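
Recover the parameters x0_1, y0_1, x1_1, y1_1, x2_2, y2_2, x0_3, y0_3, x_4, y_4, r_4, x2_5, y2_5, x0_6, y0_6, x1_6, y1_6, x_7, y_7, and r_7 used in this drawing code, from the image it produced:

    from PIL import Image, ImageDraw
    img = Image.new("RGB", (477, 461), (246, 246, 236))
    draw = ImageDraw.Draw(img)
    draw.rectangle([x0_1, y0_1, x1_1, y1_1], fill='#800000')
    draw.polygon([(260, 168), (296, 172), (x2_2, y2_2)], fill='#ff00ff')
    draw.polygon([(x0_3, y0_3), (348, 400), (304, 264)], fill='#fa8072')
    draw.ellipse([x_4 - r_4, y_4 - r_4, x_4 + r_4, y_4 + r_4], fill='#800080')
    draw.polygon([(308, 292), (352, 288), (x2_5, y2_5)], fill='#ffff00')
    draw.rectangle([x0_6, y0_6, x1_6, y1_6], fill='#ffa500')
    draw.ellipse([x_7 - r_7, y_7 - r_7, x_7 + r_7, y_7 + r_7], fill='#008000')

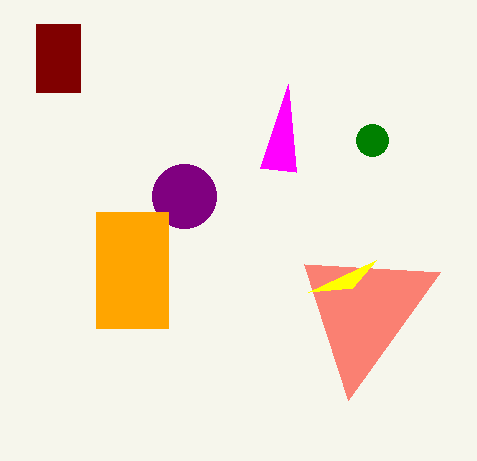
x0_1 = 36, y0_1 = 24, x1_1 = 80, y1_1 = 92, x2_2 = 288, y2_2 = 84, x0_3 = 440, y0_3 = 272, x_4 = 184, y_4 = 196, r_4 = 32, x2_5 = 376, y2_5 = 260, x0_6 = 96, y0_6 = 212, x1_6 = 168, y1_6 = 328, x_7 = 372, y_7 = 140, r_7 = 16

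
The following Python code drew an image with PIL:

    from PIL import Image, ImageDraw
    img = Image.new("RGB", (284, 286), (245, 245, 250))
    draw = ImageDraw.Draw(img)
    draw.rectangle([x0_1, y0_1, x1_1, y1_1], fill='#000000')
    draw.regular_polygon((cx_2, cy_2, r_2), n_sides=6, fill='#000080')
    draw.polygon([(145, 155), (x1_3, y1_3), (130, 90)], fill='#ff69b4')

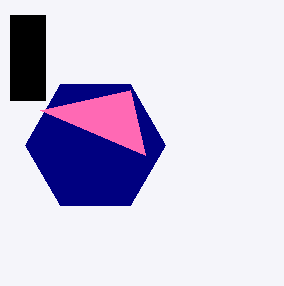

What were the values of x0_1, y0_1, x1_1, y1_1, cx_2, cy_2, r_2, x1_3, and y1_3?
x0_1 = 10, y0_1 = 15, x1_1 = 45, y1_1 = 100, cx_2 = 95, cy_2 = 145, r_2 = 70, x1_3 = 40, y1_3 = 110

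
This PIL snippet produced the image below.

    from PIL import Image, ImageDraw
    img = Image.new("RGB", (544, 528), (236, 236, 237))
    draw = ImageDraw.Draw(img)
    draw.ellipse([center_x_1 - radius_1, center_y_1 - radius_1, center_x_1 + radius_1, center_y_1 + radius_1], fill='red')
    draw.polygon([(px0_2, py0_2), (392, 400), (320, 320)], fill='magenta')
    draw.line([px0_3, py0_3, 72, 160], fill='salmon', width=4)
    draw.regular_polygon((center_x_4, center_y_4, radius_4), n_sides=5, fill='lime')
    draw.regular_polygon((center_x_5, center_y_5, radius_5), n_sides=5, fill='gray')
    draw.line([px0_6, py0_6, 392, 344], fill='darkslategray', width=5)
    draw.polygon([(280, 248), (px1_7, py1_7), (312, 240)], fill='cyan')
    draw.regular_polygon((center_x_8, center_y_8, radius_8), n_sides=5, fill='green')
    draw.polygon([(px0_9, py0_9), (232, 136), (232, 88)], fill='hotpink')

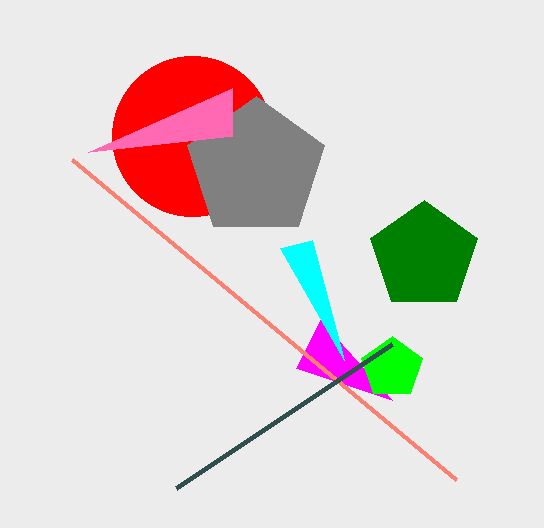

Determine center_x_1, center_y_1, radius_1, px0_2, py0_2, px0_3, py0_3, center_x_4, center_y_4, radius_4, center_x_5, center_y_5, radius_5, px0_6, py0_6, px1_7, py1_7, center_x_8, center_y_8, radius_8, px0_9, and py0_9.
center_x_1 = 192, center_y_1 = 136, radius_1 = 80, px0_2 = 296, py0_2 = 368, px0_3 = 456, py0_3 = 480, center_x_4 = 392, center_y_4 = 368, radius_4 = 32, center_x_5 = 256, center_y_5 = 168, radius_5 = 72, px0_6 = 176, py0_6 = 488, px1_7 = 344, py1_7 = 360, center_x_8 = 424, center_y_8 = 256, radius_8 = 56, px0_9 = 88, py0_9 = 152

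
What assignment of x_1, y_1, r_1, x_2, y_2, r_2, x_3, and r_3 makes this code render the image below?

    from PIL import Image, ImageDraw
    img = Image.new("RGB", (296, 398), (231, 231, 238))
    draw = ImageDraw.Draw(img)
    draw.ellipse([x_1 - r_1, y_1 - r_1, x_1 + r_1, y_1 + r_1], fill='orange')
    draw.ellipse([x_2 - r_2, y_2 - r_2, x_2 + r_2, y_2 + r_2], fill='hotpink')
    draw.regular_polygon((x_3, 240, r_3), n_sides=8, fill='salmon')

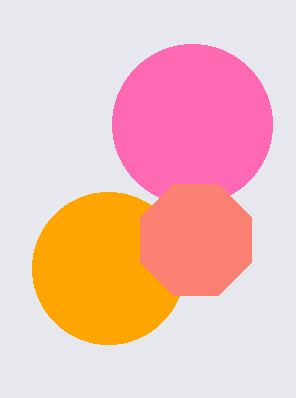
x_1 = 108, y_1 = 268, r_1 = 76, x_2 = 192, y_2 = 124, r_2 = 80, x_3 = 196, r_3 = 60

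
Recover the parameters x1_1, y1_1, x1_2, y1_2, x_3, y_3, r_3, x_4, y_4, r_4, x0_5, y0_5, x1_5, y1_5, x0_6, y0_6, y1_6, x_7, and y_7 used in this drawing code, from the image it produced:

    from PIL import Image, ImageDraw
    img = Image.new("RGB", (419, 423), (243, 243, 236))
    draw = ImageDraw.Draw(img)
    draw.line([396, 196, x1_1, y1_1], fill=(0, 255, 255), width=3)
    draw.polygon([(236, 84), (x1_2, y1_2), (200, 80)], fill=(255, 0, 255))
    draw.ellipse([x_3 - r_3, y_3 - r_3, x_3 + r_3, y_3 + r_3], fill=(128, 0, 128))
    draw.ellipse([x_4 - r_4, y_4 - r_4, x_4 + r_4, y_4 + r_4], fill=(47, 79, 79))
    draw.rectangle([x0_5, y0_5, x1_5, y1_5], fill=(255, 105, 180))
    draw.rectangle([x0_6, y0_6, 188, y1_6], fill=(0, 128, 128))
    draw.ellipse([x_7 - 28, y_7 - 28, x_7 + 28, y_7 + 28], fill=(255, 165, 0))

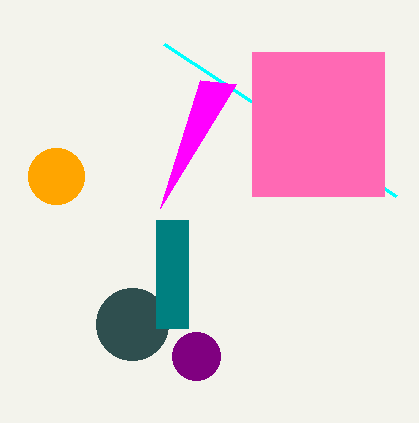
x1_1 = 164, y1_1 = 44, x1_2 = 160, y1_2 = 208, x_3 = 196, y_3 = 356, r_3 = 24, x_4 = 132, y_4 = 324, r_4 = 36, x0_5 = 252, y0_5 = 52, x1_5 = 384, y1_5 = 196, x0_6 = 156, y0_6 = 220, y1_6 = 328, x_7 = 56, y_7 = 176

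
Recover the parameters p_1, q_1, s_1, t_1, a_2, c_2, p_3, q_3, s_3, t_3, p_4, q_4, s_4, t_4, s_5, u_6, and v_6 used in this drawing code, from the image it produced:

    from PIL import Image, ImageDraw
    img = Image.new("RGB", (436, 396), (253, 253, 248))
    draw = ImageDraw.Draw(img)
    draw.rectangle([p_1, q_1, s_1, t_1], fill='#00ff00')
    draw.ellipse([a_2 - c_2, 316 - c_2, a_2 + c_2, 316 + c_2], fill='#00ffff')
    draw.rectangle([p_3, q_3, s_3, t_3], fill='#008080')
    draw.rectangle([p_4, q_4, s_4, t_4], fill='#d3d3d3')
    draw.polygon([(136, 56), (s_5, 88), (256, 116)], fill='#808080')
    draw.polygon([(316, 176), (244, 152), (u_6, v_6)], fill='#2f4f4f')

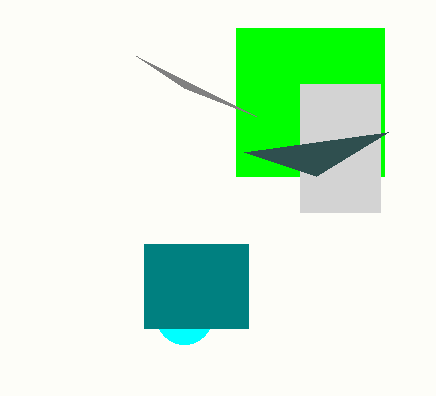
p_1 = 236; q_1 = 28; s_1 = 384; t_1 = 176; a_2 = 184; c_2 = 28; p_3 = 144; q_3 = 244; s_3 = 248; t_3 = 328; p_4 = 300; q_4 = 84; s_4 = 380; t_4 = 212; s_5 = 184; u_6 = 388; v_6 = 132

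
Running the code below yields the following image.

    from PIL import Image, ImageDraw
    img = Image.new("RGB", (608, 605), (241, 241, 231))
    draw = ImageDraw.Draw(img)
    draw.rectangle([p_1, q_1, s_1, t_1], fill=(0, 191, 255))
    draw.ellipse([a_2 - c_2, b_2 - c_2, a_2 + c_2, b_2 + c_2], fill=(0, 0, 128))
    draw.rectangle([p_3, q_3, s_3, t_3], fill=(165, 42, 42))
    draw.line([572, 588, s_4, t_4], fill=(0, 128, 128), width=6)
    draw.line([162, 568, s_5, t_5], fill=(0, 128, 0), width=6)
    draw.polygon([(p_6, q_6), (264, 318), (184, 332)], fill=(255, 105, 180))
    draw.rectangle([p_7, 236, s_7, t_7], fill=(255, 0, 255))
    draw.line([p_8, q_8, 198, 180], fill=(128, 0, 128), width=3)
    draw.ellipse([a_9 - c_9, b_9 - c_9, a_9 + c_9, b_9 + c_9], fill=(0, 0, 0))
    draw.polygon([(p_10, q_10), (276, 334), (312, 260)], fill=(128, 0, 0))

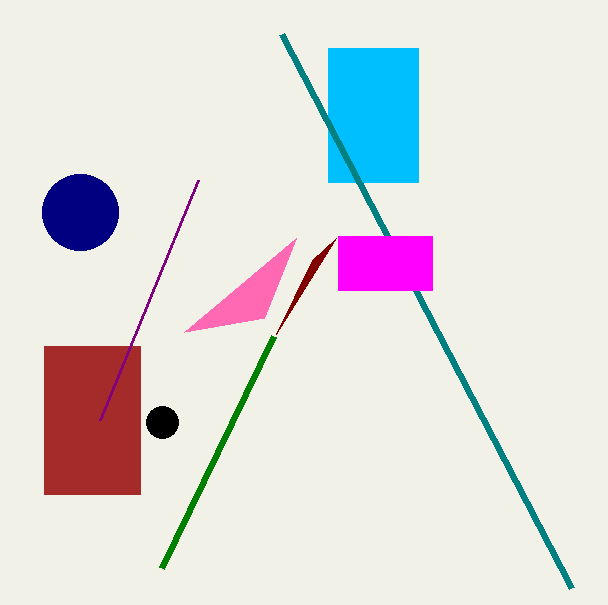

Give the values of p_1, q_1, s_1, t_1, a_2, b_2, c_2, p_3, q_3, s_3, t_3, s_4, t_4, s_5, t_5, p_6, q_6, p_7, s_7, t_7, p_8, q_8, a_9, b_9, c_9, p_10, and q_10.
p_1 = 328
q_1 = 48
s_1 = 418
t_1 = 182
a_2 = 80
b_2 = 212
c_2 = 38
p_3 = 44
q_3 = 346
s_3 = 140
t_3 = 494
s_4 = 282
t_4 = 34
s_5 = 274
t_5 = 336
p_6 = 296
q_6 = 238
p_7 = 338
s_7 = 432
t_7 = 290
p_8 = 100
q_8 = 420
a_9 = 162
b_9 = 422
c_9 = 16
p_10 = 336
q_10 = 238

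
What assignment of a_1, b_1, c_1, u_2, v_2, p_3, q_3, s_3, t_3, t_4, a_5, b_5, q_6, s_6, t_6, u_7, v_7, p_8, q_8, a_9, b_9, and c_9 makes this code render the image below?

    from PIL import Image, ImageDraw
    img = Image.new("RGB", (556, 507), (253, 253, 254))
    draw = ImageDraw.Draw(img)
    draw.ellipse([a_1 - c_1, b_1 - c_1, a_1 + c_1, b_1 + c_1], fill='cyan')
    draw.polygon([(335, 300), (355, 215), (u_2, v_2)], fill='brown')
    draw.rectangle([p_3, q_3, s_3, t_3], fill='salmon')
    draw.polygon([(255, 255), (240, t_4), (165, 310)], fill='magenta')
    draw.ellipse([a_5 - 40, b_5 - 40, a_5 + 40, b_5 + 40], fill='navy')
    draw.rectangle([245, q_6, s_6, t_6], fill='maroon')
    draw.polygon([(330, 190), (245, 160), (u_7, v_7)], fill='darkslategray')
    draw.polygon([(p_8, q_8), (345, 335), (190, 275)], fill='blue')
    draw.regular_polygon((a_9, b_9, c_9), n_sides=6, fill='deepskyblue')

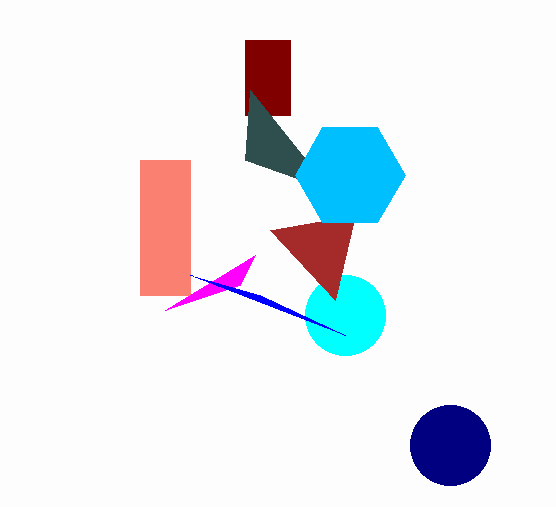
a_1 = 345
b_1 = 315
c_1 = 40
u_2 = 270
v_2 = 230
p_3 = 140
q_3 = 160
s_3 = 190
t_3 = 295
t_4 = 285
a_5 = 450
b_5 = 445
q_6 = 40
s_6 = 290
t_6 = 115
u_7 = 250
v_7 = 90
p_8 = 260
q_8 = 295
a_9 = 350
b_9 = 175
c_9 = 55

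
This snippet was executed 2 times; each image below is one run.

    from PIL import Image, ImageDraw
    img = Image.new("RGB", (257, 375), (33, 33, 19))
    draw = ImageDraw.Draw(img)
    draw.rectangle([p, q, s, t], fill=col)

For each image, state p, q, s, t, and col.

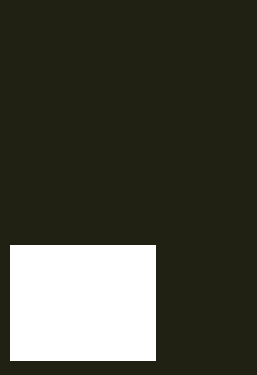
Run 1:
p = 10; q = 245; s = 155; t = 360; col = 'white'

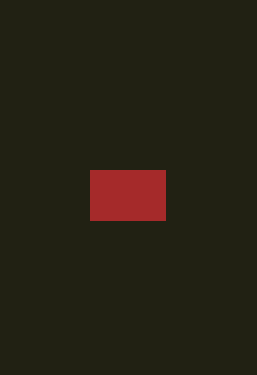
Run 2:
p = 90; q = 170; s = 165; t = 220; col = 'brown'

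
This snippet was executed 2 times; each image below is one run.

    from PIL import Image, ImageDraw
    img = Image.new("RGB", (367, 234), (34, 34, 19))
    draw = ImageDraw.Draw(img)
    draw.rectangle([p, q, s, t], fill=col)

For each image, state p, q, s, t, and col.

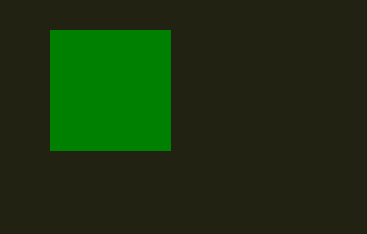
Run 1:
p = 50
q = 30
s = 170
t = 150
col = 'green'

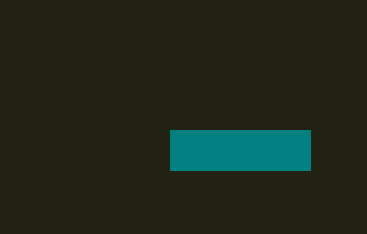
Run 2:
p = 170
q = 130
s = 310
t = 170
col = 'teal'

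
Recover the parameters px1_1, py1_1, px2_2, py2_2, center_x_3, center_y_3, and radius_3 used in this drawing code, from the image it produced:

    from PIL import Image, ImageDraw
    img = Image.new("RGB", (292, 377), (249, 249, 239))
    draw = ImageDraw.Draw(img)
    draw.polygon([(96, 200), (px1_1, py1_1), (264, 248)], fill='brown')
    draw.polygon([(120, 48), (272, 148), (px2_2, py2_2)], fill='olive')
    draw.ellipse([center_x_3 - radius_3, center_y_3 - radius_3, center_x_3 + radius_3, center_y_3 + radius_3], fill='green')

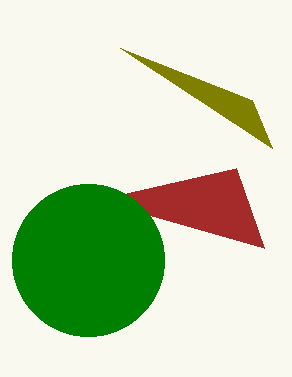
px1_1 = 236, py1_1 = 168, px2_2 = 252, py2_2 = 100, center_x_3 = 88, center_y_3 = 260, radius_3 = 76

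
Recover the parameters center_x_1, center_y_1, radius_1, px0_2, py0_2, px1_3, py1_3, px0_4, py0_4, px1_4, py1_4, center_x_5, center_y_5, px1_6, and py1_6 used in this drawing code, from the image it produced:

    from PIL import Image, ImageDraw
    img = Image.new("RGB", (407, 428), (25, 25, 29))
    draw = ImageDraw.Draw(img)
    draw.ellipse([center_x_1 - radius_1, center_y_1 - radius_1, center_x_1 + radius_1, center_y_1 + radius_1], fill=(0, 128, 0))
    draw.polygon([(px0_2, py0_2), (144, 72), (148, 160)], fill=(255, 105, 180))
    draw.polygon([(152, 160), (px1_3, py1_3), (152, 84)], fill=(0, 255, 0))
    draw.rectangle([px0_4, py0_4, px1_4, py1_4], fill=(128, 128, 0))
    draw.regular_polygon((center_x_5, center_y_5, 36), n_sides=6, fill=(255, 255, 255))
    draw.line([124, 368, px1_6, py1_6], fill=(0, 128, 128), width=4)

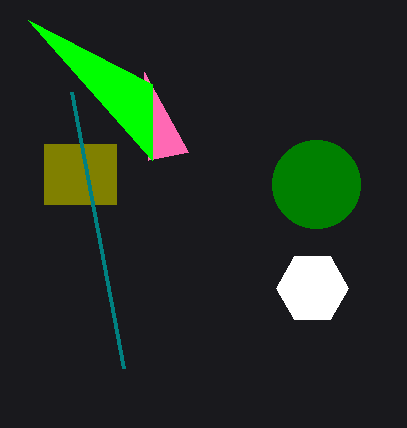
center_x_1 = 316
center_y_1 = 184
radius_1 = 44
px0_2 = 188
py0_2 = 152
px1_3 = 28
py1_3 = 20
px0_4 = 44
py0_4 = 144
px1_4 = 116
py1_4 = 204
center_x_5 = 312
center_y_5 = 288
px1_6 = 72
py1_6 = 92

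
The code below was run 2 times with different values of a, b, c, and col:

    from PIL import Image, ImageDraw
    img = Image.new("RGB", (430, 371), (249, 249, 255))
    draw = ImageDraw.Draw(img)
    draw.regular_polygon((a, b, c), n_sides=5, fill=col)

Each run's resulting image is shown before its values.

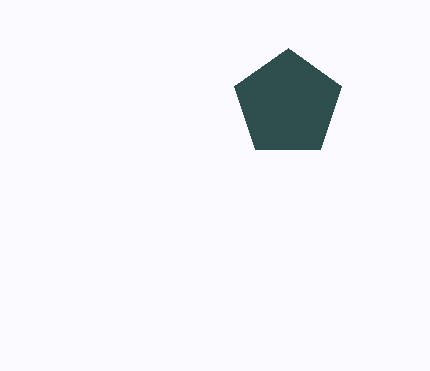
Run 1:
a = 288
b = 104
c = 56
col = 'darkslategray'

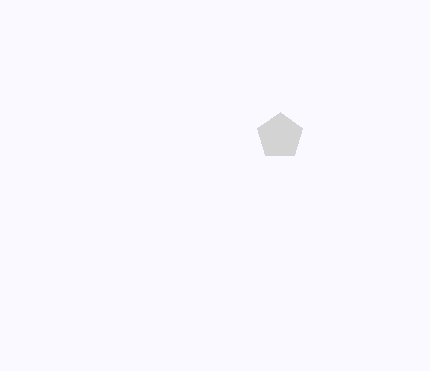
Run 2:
a = 280, b = 136, c = 24, col = 'lightgray'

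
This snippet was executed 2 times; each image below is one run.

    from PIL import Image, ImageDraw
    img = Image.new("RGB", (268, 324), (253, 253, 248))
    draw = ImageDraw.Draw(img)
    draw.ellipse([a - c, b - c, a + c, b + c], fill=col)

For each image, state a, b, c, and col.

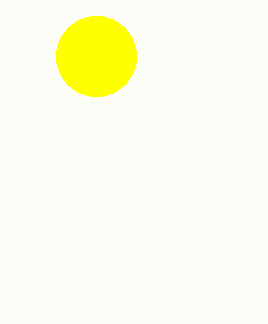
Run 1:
a = 96, b = 56, c = 40, col = 'yellow'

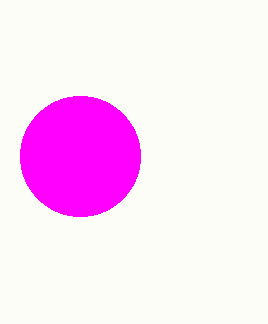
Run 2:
a = 80; b = 156; c = 60; col = 'magenta'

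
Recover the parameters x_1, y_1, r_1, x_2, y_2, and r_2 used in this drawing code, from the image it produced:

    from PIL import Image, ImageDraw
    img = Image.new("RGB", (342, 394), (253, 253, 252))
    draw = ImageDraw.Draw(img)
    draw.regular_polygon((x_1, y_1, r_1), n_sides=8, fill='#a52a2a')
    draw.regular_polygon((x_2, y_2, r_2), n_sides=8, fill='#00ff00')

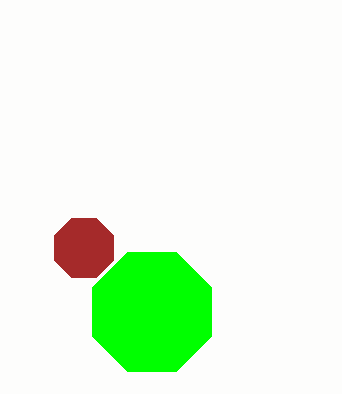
x_1 = 84, y_1 = 248, r_1 = 32, x_2 = 152, y_2 = 312, r_2 = 64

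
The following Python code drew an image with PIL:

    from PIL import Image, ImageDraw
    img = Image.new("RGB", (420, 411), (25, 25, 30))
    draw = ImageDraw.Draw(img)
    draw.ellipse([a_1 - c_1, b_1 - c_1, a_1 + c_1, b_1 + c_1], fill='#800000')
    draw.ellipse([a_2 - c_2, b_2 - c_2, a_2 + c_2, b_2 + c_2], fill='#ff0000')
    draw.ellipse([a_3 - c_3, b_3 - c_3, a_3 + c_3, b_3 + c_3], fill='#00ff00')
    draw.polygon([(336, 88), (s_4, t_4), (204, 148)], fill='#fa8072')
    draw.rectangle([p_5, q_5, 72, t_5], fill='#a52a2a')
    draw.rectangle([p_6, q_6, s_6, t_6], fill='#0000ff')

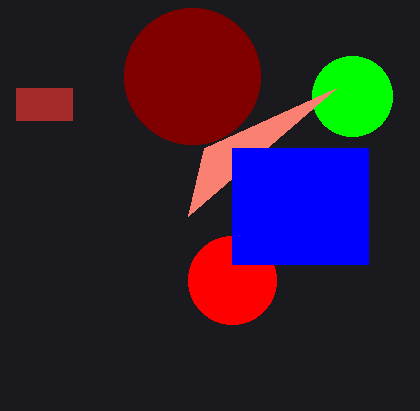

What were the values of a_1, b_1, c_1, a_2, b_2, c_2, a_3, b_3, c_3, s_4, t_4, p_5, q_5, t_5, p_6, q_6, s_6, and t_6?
a_1 = 192, b_1 = 76, c_1 = 68, a_2 = 232, b_2 = 280, c_2 = 44, a_3 = 352, b_3 = 96, c_3 = 40, s_4 = 188, t_4 = 216, p_5 = 16, q_5 = 88, t_5 = 120, p_6 = 232, q_6 = 148, s_6 = 368, t_6 = 264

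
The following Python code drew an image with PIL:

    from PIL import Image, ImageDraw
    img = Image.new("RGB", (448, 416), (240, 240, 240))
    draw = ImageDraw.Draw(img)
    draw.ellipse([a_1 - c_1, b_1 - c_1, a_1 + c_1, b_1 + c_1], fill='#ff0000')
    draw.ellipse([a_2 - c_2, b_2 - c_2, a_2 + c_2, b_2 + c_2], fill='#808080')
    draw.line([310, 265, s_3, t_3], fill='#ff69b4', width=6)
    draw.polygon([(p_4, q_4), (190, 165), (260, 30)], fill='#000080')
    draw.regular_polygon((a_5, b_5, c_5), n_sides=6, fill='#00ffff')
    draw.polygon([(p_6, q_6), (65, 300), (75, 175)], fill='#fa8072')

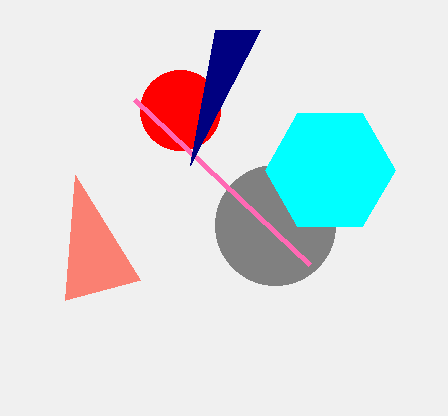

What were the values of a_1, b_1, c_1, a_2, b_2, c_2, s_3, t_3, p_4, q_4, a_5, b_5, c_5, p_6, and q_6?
a_1 = 180, b_1 = 110, c_1 = 40, a_2 = 275, b_2 = 225, c_2 = 60, s_3 = 135, t_3 = 100, p_4 = 215, q_4 = 30, a_5 = 330, b_5 = 170, c_5 = 65, p_6 = 140, q_6 = 280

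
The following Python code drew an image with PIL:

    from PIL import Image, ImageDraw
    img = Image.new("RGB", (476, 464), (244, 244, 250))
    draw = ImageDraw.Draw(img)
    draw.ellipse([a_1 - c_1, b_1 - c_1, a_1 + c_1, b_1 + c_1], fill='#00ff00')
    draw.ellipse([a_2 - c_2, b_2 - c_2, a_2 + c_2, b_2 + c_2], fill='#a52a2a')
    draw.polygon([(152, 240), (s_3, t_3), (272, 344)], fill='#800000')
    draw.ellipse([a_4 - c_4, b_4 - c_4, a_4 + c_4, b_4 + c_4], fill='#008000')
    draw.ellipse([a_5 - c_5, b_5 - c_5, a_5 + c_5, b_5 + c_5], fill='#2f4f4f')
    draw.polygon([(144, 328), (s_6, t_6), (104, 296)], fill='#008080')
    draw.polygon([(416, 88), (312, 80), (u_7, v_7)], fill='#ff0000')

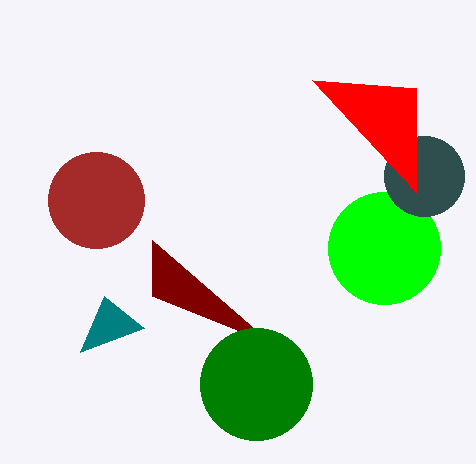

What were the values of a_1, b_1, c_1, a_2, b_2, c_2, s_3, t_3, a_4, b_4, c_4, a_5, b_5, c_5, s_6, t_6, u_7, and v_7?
a_1 = 384, b_1 = 248, c_1 = 56, a_2 = 96, b_2 = 200, c_2 = 48, s_3 = 152, t_3 = 296, a_4 = 256, b_4 = 384, c_4 = 56, a_5 = 424, b_5 = 176, c_5 = 40, s_6 = 80, t_6 = 352, u_7 = 416, v_7 = 192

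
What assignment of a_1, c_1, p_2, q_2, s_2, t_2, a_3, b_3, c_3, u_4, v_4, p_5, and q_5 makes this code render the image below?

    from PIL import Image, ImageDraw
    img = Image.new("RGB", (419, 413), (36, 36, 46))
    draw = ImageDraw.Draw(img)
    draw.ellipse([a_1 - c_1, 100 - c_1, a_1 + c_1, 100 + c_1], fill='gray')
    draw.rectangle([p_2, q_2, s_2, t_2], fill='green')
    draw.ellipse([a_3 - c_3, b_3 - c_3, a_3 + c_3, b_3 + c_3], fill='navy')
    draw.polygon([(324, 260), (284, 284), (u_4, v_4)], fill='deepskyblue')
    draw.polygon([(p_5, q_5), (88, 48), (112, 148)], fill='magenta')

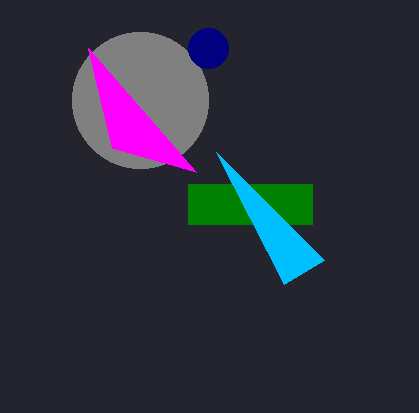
a_1 = 140; c_1 = 68; p_2 = 188; q_2 = 184; s_2 = 312; t_2 = 224; a_3 = 208; b_3 = 48; c_3 = 20; u_4 = 216; v_4 = 152; p_5 = 196; q_5 = 172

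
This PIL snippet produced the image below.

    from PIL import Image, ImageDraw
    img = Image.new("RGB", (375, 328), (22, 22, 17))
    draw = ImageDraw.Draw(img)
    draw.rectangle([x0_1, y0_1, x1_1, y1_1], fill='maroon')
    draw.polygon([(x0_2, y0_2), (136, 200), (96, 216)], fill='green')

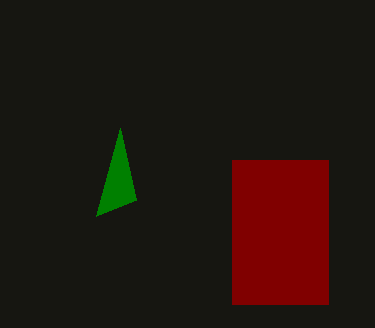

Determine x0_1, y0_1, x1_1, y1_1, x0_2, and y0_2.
x0_1 = 232
y0_1 = 160
x1_1 = 328
y1_1 = 304
x0_2 = 120
y0_2 = 128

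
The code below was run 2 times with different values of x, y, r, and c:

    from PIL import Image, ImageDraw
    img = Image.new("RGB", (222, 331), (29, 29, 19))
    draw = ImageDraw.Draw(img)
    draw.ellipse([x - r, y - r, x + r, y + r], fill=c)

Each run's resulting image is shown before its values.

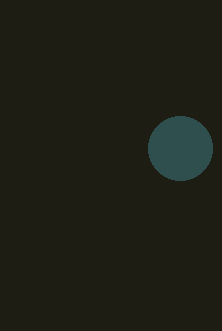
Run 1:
x = 180; y = 148; r = 32; c = 'darkslategray'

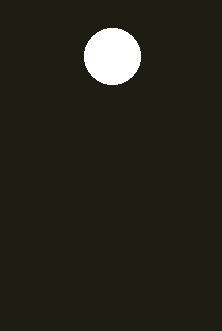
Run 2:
x = 112
y = 56
r = 28
c = 'white'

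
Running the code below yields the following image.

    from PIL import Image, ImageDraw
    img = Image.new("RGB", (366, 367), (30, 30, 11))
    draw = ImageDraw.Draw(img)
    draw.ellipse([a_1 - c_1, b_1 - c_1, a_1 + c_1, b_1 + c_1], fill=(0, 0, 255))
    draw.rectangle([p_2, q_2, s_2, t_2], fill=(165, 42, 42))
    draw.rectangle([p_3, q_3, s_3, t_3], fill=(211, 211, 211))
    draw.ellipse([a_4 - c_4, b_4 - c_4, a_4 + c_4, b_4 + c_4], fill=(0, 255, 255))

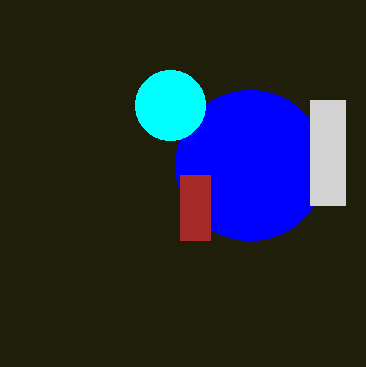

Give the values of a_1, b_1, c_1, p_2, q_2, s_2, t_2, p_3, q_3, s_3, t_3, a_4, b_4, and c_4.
a_1 = 250, b_1 = 165, c_1 = 75, p_2 = 180, q_2 = 175, s_2 = 210, t_2 = 240, p_3 = 310, q_3 = 100, s_3 = 345, t_3 = 205, a_4 = 170, b_4 = 105, c_4 = 35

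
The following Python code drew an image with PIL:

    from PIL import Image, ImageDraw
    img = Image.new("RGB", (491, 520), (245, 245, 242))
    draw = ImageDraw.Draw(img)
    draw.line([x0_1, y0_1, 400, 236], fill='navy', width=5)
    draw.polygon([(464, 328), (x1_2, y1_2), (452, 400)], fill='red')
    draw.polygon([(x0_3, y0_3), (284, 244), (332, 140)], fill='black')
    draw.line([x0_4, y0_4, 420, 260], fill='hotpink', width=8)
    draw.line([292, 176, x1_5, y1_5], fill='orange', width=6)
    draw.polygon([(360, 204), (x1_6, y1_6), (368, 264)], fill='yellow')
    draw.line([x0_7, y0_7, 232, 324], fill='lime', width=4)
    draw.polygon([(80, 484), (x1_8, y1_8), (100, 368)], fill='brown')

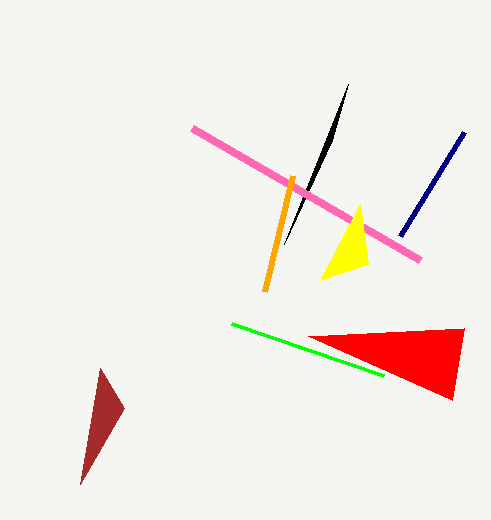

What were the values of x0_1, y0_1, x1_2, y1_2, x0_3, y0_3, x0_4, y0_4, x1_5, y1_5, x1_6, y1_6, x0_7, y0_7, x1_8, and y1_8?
x0_1 = 464, y0_1 = 132, x1_2 = 308, y1_2 = 336, x0_3 = 348, y0_3 = 84, x0_4 = 192, y0_4 = 128, x1_5 = 264, y1_5 = 292, x1_6 = 320, y1_6 = 280, x0_7 = 384, y0_7 = 376, x1_8 = 124, y1_8 = 408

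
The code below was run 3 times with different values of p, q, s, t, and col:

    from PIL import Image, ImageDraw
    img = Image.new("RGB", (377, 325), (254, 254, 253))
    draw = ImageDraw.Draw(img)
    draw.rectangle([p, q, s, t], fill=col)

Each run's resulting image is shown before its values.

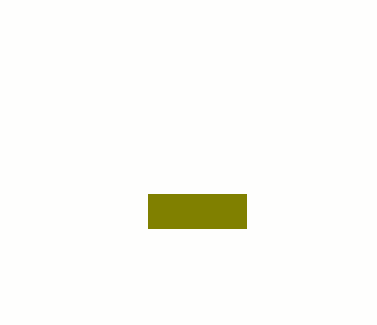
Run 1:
p = 148; q = 194; s = 246; t = 228; col = 'olive'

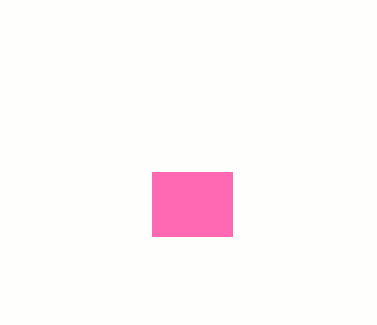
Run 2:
p = 152, q = 172, s = 232, t = 236, col = 'hotpink'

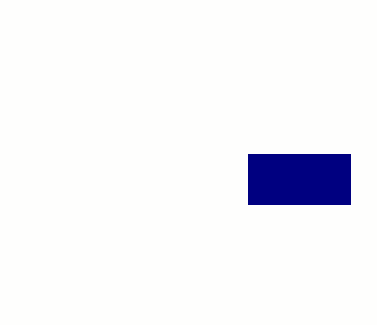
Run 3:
p = 248; q = 154; s = 350; t = 204; col = 'navy'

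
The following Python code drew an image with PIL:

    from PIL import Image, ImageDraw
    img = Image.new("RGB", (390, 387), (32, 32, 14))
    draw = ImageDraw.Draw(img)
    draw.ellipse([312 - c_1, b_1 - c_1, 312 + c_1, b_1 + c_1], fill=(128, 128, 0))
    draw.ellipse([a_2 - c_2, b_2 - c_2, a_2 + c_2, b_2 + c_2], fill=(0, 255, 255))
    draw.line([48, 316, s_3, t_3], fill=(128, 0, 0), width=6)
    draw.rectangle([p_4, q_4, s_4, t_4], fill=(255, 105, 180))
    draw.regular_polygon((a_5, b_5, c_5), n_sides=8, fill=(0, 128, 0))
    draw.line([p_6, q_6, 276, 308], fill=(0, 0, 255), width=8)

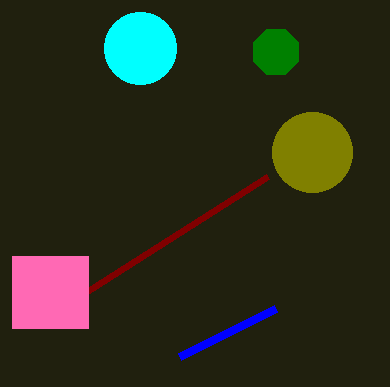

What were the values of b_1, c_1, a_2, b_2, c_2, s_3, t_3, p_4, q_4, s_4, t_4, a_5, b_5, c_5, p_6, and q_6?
b_1 = 152
c_1 = 40
a_2 = 140
b_2 = 48
c_2 = 36
s_3 = 268
t_3 = 176
p_4 = 12
q_4 = 256
s_4 = 88
t_4 = 328
a_5 = 276
b_5 = 52
c_5 = 24
p_6 = 180
q_6 = 356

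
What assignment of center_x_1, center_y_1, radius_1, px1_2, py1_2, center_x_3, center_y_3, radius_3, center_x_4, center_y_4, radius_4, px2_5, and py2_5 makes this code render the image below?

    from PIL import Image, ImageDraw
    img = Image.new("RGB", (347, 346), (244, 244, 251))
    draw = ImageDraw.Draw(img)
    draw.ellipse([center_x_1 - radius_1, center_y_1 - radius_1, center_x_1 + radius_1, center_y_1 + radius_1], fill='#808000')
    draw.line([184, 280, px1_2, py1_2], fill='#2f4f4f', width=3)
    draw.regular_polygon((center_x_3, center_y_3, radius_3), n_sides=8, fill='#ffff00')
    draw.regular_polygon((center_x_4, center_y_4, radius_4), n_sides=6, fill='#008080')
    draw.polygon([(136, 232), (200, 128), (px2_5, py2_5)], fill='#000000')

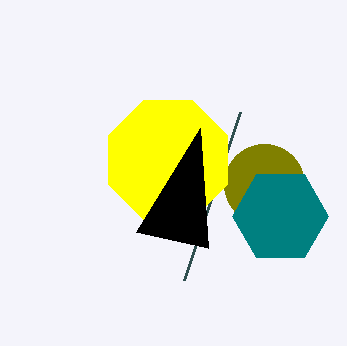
center_x_1 = 264
center_y_1 = 184
radius_1 = 40
px1_2 = 240
py1_2 = 112
center_x_3 = 168
center_y_3 = 160
radius_3 = 64
center_x_4 = 280
center_y_4 = 216
radius_4 = 48
px2_5 = 208
py2_5 = 248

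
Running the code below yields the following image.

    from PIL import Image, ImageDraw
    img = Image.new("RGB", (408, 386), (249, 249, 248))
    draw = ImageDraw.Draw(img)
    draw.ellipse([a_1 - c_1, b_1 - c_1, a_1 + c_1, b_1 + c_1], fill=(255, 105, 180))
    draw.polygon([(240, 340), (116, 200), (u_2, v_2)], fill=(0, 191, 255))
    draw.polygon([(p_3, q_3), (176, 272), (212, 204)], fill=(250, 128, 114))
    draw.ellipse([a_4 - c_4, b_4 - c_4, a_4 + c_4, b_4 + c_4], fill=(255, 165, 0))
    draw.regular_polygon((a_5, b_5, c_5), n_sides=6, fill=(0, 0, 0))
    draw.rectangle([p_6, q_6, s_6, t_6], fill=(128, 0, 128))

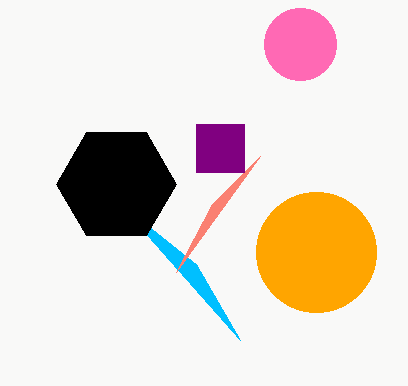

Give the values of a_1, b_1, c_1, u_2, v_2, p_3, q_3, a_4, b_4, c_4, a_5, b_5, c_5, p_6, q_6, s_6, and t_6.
a_1 = 300
b_1 = 44
c_1 = 36
u_2 = 196
v_2 = 264
p_3 = 260
q_3 = 156
a_4 = 316
b_4 = 252
c_4 = 60
a_5 = 116
b_5 = 184
c_5 = 60
p_6 = 196
q_6 = 124
s_6 = 244
t_6 = 172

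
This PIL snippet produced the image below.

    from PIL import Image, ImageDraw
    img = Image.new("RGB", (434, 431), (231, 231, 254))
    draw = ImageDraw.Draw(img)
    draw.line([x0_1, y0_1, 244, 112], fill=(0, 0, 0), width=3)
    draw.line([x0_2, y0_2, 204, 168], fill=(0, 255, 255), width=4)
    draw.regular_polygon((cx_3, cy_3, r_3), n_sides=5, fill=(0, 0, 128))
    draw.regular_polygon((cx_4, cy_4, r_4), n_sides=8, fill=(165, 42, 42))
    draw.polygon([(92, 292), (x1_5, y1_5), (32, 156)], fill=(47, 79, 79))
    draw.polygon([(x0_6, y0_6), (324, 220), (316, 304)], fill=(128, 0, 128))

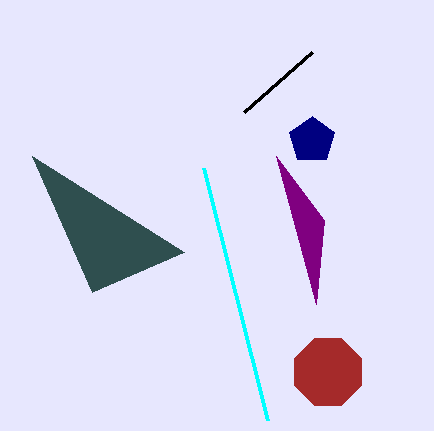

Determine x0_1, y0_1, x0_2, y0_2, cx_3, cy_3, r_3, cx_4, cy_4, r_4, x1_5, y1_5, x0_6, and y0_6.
x0_1 = 312
y0_1 = 52
x0_2 = 268
y0_2 = 420
cx_3 = 312
cy_3 = 140
r_3 = 24
cx_4 = 328
cy_4 = 372
r_4 = 36
x1_5 = 184
y1_5 = 252
x0_6 = 276
y0_6 = 156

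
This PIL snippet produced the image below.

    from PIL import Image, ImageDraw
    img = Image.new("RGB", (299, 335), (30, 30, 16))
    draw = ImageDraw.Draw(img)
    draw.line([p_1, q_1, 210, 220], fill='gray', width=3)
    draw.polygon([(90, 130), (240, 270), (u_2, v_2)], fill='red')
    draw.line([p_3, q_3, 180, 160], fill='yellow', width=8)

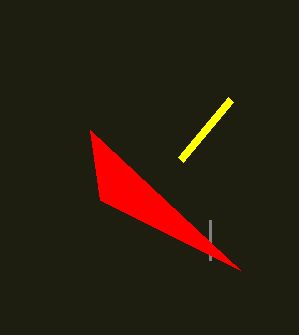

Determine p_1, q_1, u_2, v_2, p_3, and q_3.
p_1 = 210
q_1 = 260
u_2 = 100
v_2 = 200
p_3 = 230
q_3 = 100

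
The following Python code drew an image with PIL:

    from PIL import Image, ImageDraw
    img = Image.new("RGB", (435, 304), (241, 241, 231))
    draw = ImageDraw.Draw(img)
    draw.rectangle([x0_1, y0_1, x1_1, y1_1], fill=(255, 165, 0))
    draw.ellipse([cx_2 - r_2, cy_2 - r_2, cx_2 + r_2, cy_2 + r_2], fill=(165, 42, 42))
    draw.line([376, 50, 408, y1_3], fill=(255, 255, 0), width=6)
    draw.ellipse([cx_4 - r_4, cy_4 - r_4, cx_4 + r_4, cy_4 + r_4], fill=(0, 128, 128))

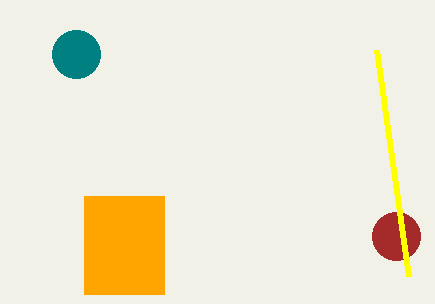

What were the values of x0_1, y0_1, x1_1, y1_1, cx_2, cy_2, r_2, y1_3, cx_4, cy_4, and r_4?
x0_1 = 84
y0_1 = 196
x1_1 = 164
y1_1 = 294
cx_2 = 396
cy_2 = 236
r_2 = 24
y1_3 = 276
cx_4 = 76
cy_4 = 54
r_4 = 24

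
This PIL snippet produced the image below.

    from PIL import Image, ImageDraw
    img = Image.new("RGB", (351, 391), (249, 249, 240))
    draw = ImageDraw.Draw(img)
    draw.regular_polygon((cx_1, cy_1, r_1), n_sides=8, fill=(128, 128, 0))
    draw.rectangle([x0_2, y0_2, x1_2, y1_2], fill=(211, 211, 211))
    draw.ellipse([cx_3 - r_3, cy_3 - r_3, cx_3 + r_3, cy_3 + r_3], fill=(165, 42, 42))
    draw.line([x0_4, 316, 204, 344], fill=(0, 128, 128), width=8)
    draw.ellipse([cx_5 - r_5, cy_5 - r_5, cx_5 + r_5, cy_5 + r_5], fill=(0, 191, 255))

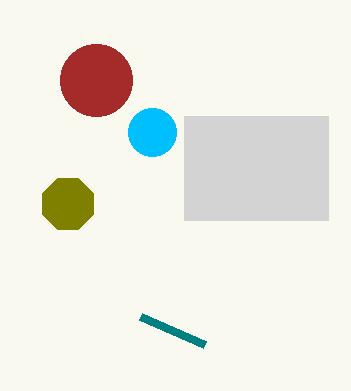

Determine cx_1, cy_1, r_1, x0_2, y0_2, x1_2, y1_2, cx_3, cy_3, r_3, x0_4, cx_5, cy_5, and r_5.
cx_1 = 68, cy_1 = 204, r_1 = 28, x0_2 = 184, y0_2 = 116, x1_2 = 328, y1_2 = 220, cx_3 = 96, cy_3 = 80, r_3 = 36, x0_4 = 140, cx_5 = 152, cy_5 = 132, r_5 = 24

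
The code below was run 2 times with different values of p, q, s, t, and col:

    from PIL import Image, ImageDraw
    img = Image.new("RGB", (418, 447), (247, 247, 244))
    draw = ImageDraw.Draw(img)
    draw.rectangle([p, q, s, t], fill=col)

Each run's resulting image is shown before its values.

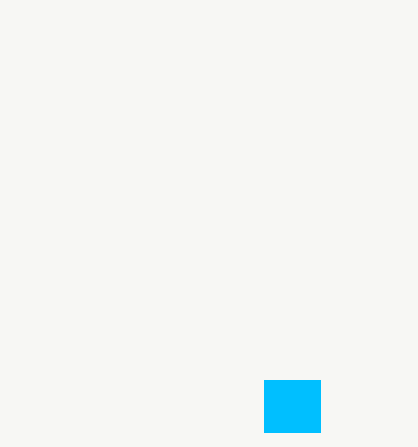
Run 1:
p = 264; q = 380; s = 320; t = 432; col = 'deepskyblue'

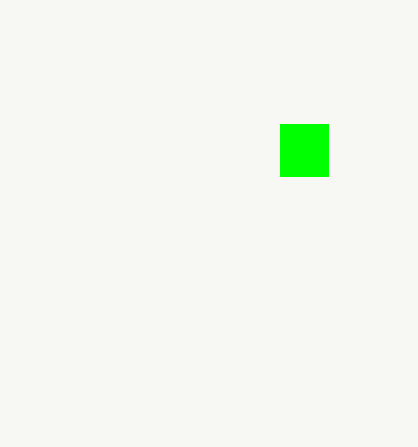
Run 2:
p = 280, q = 124, s = 328, t = 176, col = 'lime'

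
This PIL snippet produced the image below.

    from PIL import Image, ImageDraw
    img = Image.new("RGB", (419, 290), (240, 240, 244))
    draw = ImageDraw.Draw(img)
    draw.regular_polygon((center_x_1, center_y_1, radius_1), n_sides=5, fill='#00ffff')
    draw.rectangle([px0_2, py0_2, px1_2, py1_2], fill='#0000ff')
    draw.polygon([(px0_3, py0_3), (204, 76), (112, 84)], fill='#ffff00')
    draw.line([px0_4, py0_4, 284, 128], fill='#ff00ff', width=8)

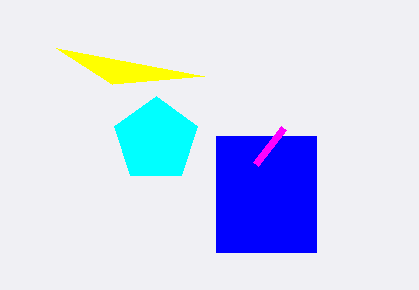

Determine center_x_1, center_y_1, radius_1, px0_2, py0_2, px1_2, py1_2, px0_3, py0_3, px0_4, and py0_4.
center_x_1 = 156; center_y_1 = 140; radius_1 = 44; px0_2 = 216; py0_2 = 136; px1_2 = 316; py1_2 = 252; px0_3 = 56; py0_3 = 48; px0_4 = 256; py0_4 = 164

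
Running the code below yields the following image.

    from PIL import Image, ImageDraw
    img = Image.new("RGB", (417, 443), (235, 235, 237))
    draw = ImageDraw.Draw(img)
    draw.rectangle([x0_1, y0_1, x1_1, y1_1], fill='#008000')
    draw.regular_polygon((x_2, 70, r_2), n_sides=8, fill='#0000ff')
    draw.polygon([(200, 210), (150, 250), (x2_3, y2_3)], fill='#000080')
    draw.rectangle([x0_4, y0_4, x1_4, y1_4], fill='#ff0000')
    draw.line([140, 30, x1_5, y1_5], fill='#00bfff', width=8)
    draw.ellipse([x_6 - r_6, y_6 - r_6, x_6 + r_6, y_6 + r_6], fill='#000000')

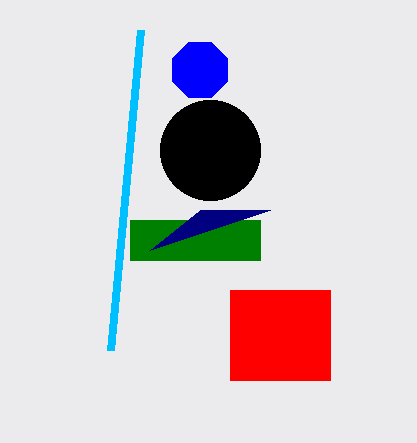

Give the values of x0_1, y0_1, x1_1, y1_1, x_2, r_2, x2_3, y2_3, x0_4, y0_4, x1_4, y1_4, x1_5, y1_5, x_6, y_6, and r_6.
x0_1 = 130, y0_1 = 220, x1_1 = 260, y1_1 = 260, x_2 = 200, r_2 = 30, x2_3 = 270, y2_3 = 210, x0_4 = 230, y0_4 = 290, x1_4 = 330, y1_4 = 380, x1_5 = 110, y1_5 = 350, x_6 = 210, y_6 = 150, r_6 = 50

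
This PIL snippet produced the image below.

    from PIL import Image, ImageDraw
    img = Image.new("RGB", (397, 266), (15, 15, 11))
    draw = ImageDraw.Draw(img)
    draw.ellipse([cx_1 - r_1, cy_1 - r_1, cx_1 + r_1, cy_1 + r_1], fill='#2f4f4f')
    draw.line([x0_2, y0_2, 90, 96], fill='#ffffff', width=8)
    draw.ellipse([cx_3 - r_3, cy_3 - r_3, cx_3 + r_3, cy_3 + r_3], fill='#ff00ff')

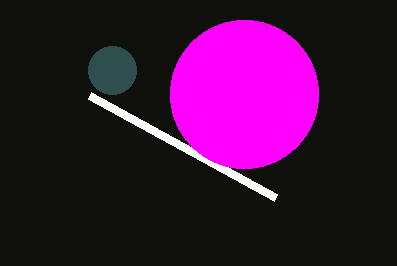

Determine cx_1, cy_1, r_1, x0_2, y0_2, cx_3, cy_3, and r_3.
cx_1 = 112, cy_1 = 70, r_1 = 24, x0_2 = 276, y0_2 = 198, cx_3 = 244, cy_3 = 94, r_3 = 74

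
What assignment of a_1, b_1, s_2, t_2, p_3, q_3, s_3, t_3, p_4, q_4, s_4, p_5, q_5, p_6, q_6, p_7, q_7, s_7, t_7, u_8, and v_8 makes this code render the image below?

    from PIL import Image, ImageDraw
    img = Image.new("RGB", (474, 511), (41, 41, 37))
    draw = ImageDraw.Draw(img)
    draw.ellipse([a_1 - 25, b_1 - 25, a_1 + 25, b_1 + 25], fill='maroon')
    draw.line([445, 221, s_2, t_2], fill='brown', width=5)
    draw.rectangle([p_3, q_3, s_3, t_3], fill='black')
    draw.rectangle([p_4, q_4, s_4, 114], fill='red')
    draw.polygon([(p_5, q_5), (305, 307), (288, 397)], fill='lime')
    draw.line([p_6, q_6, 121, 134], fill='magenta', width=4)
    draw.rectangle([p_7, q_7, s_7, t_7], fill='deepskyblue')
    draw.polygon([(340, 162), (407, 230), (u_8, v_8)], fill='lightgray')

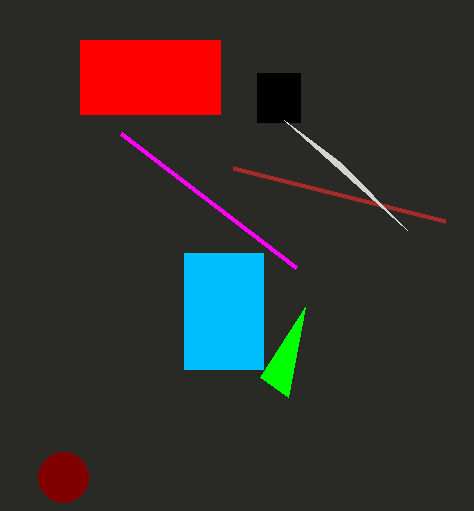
a_1 = 63, b_1 = 477, s_2 = 233, t_2 = 168, p_3 = 257, q_3 = 73, s_3 = 300, t_3 = 122, p_4 = 80, q_4 = 40, s_4 = 220, p_5 = 260, q_5 = 377, p_6 = 296, q_6 = 268, p_7 = 184, q_7 = 253, s_7 = 263, t_7 = 369, u_8 = 284, v_8 = 120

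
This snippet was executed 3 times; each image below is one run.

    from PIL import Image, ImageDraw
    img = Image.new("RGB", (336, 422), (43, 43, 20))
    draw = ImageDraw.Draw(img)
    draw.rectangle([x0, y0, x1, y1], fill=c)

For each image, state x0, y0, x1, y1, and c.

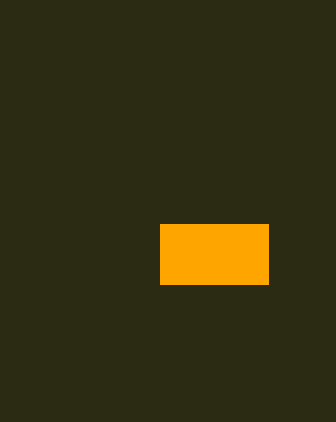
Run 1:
x0 = 160, y0 = 224, x1 = 268, y1 = 284, c = 'orange'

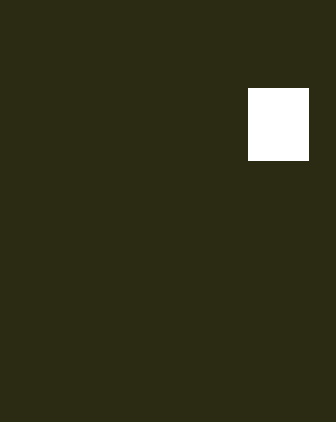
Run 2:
x0 = 248
y0 = 88
x1 = 308
y1 = 160
c = 'white'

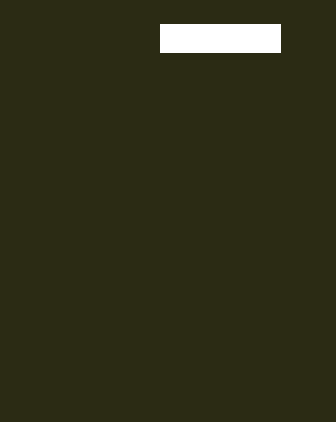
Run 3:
x0 = 160; y0 = 24; x1 = 280; y1 = 52; c = 'white'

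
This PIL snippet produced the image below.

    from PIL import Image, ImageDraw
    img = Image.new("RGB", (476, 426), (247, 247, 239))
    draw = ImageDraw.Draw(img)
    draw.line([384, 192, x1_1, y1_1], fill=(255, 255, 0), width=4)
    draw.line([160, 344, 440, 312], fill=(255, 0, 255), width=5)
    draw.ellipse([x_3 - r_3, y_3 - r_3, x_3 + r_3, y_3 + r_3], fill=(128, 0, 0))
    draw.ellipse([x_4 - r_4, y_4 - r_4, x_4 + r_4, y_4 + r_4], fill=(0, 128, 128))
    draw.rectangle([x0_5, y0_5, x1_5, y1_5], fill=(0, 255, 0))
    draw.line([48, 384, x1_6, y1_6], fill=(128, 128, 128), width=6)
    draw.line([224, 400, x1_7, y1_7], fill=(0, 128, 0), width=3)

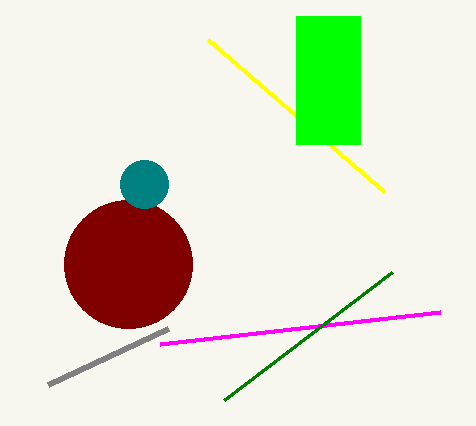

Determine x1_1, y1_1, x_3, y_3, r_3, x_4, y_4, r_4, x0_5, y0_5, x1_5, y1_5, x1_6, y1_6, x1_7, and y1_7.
x1_1 = 208; y1_1 = 40; x_3 = 128; y_3 = 264; r_3 = 64; x_4 = 144; y_4 = 184; r_4 = 24; x0_5 = 296; y0_5 = 16; x1_5 = 360; y1_5 = 144; x1_6 = 168; y1_6 = 328; x1_7 = 392; y1_7 = 272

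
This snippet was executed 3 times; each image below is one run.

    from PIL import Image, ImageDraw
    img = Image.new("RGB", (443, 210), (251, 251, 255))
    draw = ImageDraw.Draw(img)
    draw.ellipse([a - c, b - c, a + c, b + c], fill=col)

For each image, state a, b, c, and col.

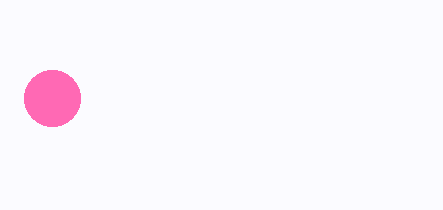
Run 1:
a = 52; b = 98; c = 28; col = 'hotpink'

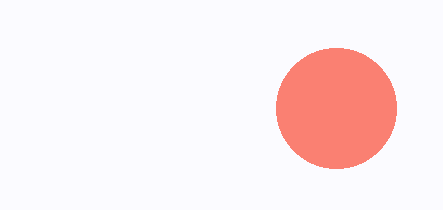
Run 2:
a = 336, b = 108, c = 60, col = 'salmon'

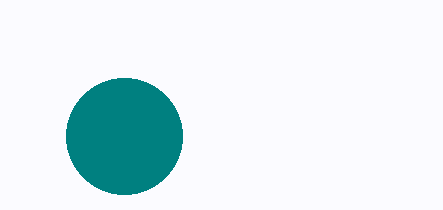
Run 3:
a = 124; b = 136; c = 58; col = 'teal'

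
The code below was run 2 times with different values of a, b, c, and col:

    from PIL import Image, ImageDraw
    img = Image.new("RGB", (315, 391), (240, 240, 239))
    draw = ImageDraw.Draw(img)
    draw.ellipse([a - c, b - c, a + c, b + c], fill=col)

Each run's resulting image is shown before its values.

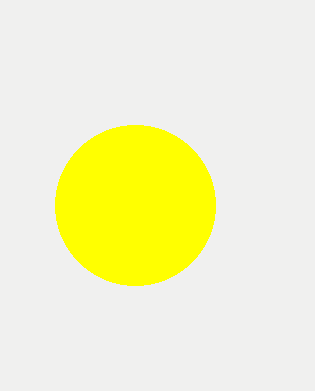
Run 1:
a = 135
b = 205
c = 80
col = 'yellow'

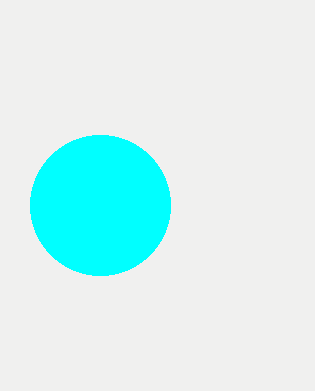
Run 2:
a = 100
b = 205
c = 70
col = 'cyan'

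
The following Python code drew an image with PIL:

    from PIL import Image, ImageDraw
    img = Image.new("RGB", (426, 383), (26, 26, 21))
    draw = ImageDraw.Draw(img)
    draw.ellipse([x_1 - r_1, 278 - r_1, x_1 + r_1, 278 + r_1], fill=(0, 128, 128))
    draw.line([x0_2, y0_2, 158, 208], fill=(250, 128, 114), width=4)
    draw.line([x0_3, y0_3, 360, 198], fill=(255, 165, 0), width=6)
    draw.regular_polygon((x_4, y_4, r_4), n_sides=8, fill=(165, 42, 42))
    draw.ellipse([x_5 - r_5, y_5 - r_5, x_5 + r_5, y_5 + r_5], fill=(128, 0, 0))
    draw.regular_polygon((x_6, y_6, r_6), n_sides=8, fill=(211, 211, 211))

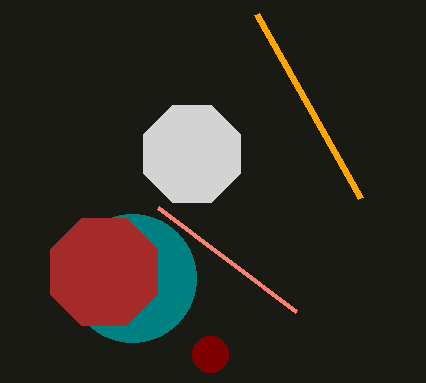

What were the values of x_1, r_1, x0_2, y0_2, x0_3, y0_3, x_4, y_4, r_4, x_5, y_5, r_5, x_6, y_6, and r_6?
x_1 = 132
r_1 = 64
x0_2 = 296
y0_2 = 312
x0_3 = 256
y0_3 = 14
x_4 = 104
y_4 = 272
r_4 = 58
x_5 = 210
y_5 = 354
r_5 = 18
x_6 = 192
y_6 = 154
r_6 = 52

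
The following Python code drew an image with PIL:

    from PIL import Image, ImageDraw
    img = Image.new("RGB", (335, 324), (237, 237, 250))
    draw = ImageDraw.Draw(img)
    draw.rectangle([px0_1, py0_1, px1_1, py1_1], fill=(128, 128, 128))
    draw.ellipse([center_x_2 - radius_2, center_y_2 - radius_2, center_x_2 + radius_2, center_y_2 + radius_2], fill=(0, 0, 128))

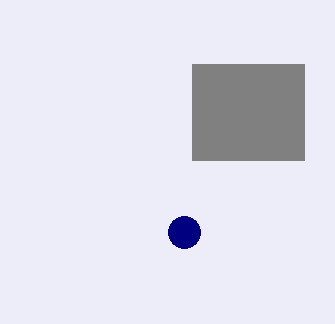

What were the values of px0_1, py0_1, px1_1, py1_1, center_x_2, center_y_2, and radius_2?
px0_1 = 192; py0_1 = 64; px1_1 = 304; py1_1 = 160; center_x_2 = 184; center_y_2 = 232; radius_2 = 16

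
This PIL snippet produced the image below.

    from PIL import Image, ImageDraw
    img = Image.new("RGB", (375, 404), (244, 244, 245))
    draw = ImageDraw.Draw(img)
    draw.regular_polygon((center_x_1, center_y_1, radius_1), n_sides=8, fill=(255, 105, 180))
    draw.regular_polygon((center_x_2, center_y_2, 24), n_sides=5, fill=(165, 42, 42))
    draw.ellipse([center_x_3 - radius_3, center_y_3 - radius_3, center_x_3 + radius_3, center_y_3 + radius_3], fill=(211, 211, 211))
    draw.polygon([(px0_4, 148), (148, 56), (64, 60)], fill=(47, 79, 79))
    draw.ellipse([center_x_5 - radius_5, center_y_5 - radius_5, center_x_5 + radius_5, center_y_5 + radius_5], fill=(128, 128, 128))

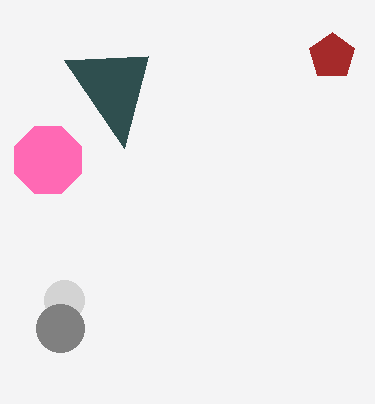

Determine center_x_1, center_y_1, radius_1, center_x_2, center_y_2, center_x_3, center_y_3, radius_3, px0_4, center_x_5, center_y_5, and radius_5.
center_x_1 = 48; center_y_1 = 160; radius_1 = 36; center_x_2 = 332; center_y_2 = 56; center_x_3 = 64; center_y_3 = 300; radius_3 = 20; px0_4 = 124; center_x_5 = 60; center_y_5 = 328; radius_5 = 24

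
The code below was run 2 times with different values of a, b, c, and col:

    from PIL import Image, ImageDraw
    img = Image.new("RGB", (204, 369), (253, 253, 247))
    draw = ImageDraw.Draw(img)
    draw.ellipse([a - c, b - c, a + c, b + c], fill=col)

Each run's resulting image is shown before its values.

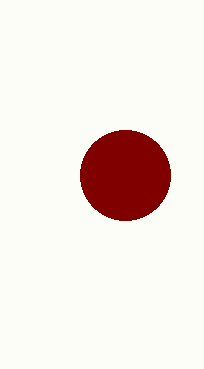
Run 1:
a = 125
b = 175
c = 45
col = 'maroon'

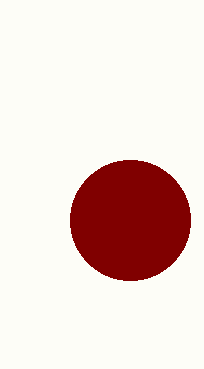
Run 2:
a = 130; b = 220; c = 60; col = 'maroon'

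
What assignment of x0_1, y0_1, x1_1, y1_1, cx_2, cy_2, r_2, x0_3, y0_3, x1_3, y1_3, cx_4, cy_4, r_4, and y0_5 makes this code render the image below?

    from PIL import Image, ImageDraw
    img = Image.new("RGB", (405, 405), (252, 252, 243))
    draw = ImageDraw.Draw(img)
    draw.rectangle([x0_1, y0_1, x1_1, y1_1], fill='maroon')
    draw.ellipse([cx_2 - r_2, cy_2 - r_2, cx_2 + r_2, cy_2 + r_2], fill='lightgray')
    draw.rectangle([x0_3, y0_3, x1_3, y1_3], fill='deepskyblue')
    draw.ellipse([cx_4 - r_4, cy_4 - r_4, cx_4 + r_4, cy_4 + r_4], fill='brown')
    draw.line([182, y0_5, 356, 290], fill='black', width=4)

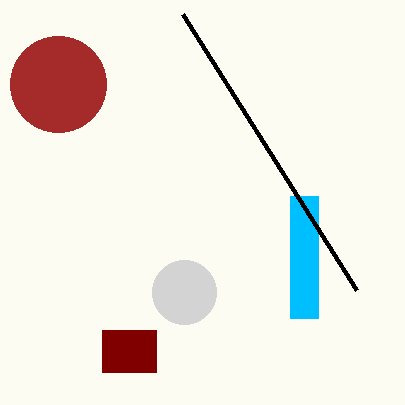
x0_1 = 102
y0_1 = 330
x1_1 = 156
y1_1 = 372
cx_2 = 184
cy_2 = 292
r_2 = 32
x0_3 = 290
y0_3 = 196
x1_3 = 318
y1_3 = 318
cx_4 = 58
cy_4 = 84
r_4 = 48
y0_5 = 14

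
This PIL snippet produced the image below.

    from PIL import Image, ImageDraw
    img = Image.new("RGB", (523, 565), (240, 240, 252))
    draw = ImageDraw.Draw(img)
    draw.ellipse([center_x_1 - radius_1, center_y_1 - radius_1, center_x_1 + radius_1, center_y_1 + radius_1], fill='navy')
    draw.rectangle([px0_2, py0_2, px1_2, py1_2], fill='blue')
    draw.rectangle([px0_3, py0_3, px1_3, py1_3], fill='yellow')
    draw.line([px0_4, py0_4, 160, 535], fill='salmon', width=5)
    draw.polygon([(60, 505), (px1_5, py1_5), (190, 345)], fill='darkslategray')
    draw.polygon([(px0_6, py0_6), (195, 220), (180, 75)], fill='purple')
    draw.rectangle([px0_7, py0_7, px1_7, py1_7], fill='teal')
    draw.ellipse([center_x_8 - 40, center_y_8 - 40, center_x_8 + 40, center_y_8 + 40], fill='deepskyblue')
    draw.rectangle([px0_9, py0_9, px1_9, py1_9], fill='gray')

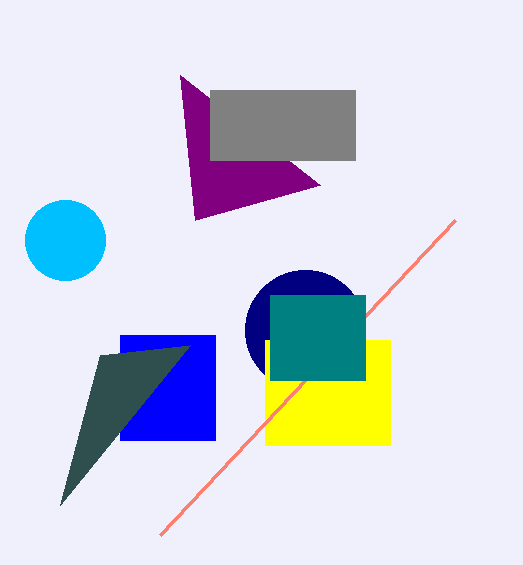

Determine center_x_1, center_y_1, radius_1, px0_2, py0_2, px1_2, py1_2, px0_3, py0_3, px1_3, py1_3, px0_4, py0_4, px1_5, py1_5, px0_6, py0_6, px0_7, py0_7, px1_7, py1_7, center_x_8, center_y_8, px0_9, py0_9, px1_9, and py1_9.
center_x_1 = 305; center_y_1 = 330; radius_1 = 60; px0_2 = 120; py0_2 = 335; px1_2 = 215; py1_2 = 440; px0_3 = 265; py0_3 = 340; px1_3 = 390; py1_3 = 445; px0_4 = 455; py0_4 = 220; px1_5 = 100; py1_5 = 355; px0_6 = 320; py0_6 = 185; px0_7 = 270; py0_7 = 295; px1_7 = 365; py1_7 = 380; center_x_8 = 65; center_y_8 = 240; px0_9 = 210; py0_9 = 90; px1_9 = 355; py1_9 = 160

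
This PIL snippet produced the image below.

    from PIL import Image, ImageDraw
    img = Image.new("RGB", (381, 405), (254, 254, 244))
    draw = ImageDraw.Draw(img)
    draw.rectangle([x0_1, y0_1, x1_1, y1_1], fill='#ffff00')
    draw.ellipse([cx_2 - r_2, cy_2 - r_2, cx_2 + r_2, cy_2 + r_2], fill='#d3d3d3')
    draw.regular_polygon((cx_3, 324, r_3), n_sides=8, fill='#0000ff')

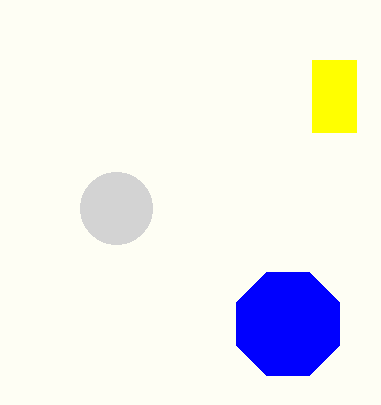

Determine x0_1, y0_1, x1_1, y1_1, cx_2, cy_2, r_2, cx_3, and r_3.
x0_1 = 312; y0_1 = 60; x1_1 = 356; y1_1 = 132; cx_2 = 116; cy_2 = 208; r_2 = 36; cx_3 = 288; r_3 = 56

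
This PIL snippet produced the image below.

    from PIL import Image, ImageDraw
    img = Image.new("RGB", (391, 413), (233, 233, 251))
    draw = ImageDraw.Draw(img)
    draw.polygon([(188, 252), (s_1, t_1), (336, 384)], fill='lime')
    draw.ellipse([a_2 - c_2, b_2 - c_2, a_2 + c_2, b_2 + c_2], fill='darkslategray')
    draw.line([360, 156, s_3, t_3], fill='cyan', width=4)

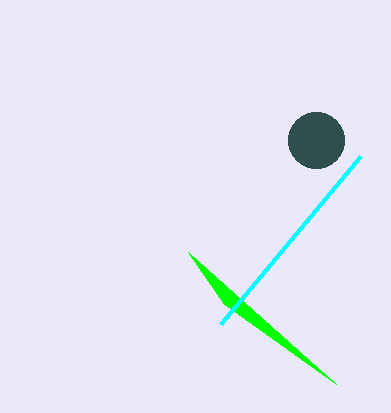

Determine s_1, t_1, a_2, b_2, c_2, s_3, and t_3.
s_1 = 224; t_1 = 304; a_2 = 316; b_2 = 140; c_2 = 28; s_3 = 220; t_3 = 324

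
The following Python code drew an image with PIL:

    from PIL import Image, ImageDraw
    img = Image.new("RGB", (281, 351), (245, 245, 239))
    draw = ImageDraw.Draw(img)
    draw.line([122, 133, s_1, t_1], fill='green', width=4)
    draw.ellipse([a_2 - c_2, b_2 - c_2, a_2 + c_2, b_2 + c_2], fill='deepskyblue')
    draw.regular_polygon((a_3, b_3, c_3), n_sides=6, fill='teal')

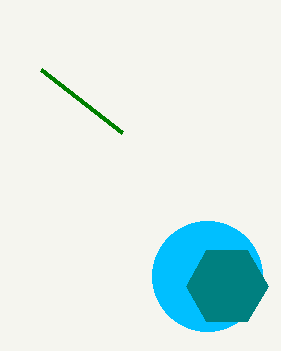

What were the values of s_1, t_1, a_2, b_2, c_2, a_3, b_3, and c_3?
s_1 = 41; t_1 = 70; a_2 = 207; b_2 = 276; c_2 = 55; a_3 = 227; b_3 = 286; c_3 = 41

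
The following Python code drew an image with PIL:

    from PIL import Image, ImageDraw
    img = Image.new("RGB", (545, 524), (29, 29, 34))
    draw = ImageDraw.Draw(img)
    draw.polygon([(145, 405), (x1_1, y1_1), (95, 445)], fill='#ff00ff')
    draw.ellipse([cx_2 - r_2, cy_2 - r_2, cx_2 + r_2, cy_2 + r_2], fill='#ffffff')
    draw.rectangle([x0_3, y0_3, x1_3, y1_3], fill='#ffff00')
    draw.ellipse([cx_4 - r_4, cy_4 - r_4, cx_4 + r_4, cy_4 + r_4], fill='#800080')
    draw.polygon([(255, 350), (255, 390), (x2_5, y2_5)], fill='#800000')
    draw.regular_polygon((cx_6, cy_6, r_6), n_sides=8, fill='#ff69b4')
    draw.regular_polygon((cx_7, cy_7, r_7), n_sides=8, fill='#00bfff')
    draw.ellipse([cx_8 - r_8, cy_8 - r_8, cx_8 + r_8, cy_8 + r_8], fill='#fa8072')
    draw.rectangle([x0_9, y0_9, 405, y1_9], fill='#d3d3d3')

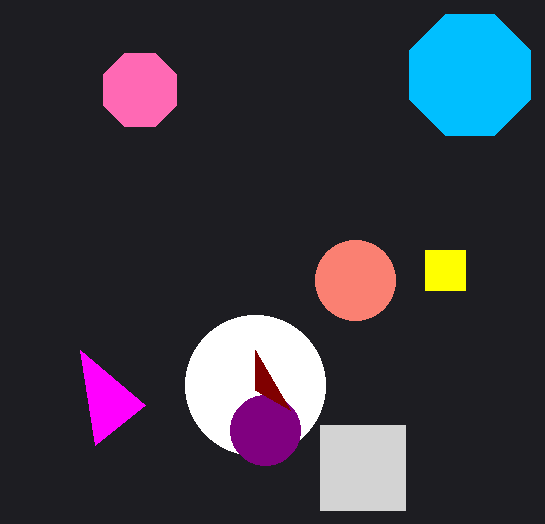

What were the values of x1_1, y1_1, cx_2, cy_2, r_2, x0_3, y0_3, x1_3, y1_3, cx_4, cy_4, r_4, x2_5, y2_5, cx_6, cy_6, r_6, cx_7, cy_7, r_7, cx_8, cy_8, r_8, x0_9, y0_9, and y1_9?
x1_1 = 80; y1_1 = 350; cx_2 = 255; cy_2 = 385; r_2 = 70; x0_3 = 425; y0_3 = 250; x1_3 = 465; y1_3 = 290; cx_4 = 265; cy_4 = 430; r_4 = 35; x2_5 = 290; y2_5 = 410; cx_6 = 140; cy_6 = 90; r_6 = 40; cx_7 = 470; cy_7 = 75; r_7 = 65; cx_8 = 355; cy_8 = 280; r_8 = 40; x0_9 = 320; y0_9 = 425; y1_9 = 510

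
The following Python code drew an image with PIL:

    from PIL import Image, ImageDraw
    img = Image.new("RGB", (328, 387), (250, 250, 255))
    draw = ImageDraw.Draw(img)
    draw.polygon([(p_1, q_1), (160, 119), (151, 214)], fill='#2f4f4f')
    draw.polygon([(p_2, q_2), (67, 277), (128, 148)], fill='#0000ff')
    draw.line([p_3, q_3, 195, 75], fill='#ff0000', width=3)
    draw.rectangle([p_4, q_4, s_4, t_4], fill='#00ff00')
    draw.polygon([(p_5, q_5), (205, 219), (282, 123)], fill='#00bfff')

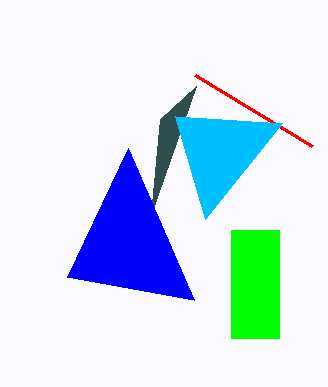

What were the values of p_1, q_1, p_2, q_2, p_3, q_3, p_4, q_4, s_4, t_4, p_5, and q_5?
p_1 = 196; q_1 = 86; p_2 = 194; q_2 = 300; p_3 = 312; q_3 = 146; p_4 = 231; q_4 = 230; s_4 = 279; t_4 = 338; p_5 = 175; q_5 = 116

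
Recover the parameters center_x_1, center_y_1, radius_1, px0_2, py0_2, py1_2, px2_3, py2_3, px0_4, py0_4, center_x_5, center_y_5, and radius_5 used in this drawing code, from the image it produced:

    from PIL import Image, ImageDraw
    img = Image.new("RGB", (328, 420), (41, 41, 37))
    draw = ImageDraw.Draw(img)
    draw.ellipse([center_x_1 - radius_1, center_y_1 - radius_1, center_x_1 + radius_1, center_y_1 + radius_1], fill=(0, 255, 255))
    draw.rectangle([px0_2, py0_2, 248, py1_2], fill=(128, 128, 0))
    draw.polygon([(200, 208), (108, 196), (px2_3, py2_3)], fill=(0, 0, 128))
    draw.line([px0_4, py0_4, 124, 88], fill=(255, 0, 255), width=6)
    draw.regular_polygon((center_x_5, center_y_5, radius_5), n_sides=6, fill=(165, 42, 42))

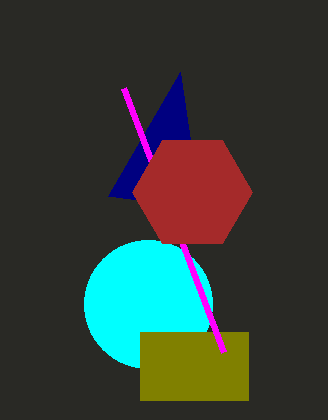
center_x_1 = 148, center_y_1 = 304, radius_1 = 64, px0_2 = 140, py0_2 = 332, py1_2 = 400, px2_3 = 180, py2_3 = 72, px0_4 = 224, py0_4 = 352, center_x_5 = 192, center_y_5 = 192, radius_5 = 60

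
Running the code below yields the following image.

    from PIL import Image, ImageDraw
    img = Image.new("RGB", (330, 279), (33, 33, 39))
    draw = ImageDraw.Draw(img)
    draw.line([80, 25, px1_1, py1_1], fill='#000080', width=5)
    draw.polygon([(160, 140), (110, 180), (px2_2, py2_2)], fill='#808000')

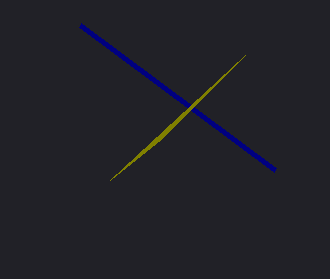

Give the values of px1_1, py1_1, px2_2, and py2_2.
px1_1 = 275
py1_1 = 170
px2_2 = 245
py2_2 = 55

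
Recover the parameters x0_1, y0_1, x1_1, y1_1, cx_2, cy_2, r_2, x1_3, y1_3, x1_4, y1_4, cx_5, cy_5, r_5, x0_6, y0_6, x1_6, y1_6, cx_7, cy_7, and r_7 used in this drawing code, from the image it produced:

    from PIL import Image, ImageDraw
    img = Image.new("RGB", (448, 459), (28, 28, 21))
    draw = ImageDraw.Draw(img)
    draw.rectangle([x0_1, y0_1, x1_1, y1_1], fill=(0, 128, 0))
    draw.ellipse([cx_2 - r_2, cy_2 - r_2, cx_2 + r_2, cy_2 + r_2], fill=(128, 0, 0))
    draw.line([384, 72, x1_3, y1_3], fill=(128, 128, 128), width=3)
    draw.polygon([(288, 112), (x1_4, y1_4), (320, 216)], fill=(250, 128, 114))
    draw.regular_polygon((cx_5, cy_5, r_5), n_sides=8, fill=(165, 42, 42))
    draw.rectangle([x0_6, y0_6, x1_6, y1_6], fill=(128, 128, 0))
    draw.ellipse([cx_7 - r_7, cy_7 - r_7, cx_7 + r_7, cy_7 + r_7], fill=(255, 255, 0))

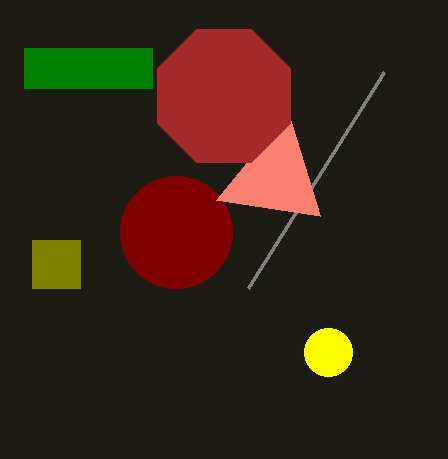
x0_1 = 24; y0_1 = 48; x1_1 = 152; y1_1 = 88; cx_2 = 176; cy_2 = 232; r_2 = 56; x1_3 = 248; y1_3 = 288; x1_4 = 216; y1_4 = 200; cx_5 = 224; cy_5 = 96; r_5 = 72; x0_6 = 32; y0_6 = 240; x1_6 = 80; y1_6 = 288; cx_7 = 328; cy_7 = 352; r_7 = 24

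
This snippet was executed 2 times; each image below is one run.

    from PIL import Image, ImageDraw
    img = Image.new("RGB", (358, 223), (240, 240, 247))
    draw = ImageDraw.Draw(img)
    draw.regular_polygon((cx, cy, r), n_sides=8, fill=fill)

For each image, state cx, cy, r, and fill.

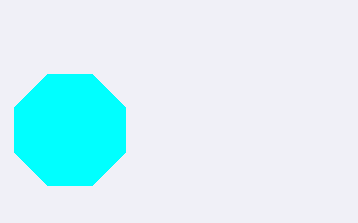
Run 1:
cx = 70, cy = 130, r = 60, fill = 'cyan'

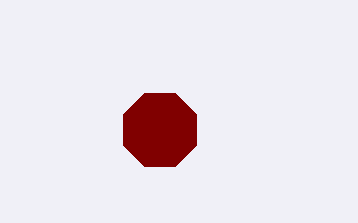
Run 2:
cx = 160
cy = 130
r = 40
fill = 'maroon'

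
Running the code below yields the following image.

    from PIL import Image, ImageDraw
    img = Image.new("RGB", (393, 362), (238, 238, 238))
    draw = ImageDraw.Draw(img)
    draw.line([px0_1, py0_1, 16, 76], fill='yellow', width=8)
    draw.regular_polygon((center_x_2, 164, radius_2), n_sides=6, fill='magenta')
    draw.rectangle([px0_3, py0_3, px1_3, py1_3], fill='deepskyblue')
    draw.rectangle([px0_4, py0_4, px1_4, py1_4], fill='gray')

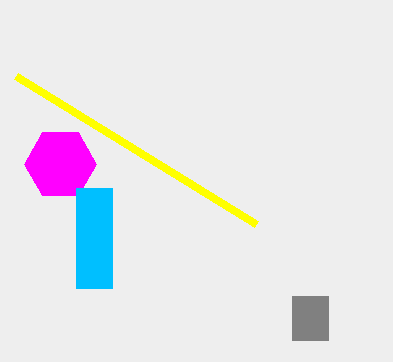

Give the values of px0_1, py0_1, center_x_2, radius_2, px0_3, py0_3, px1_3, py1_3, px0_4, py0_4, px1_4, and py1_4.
px0_1 = 256
py0_1 = 224
center_x_2 = 60
radius_2 = 36
px0_3 = 76
py0_3 = 188
px1_3 = 112
py1_3 = 288
px0_4 = 292
py0_4 = 296
px1_4 = 328
py1_4 = 340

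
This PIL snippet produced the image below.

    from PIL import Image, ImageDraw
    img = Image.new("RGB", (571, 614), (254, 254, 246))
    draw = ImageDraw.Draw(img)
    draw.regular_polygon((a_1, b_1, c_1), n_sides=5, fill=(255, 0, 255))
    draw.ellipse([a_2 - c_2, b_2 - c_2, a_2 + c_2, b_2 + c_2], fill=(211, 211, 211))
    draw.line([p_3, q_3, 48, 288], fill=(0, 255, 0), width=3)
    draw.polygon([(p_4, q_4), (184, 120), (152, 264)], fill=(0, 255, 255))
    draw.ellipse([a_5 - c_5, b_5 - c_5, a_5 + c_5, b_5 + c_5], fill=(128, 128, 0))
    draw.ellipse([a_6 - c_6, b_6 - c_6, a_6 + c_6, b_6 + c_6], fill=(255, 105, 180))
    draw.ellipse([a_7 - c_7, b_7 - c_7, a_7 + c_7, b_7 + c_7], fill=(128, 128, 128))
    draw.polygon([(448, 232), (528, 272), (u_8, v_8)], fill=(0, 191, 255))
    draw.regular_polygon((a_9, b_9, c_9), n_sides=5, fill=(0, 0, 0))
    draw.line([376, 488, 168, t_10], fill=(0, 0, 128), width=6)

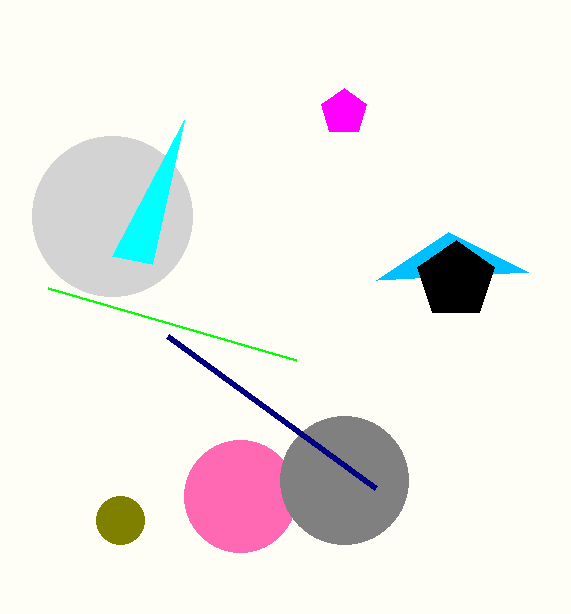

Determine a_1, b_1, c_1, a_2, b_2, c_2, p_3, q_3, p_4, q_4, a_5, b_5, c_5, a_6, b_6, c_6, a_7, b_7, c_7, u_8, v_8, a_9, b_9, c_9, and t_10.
a_1 = 344, b_1 = 112, c_1 = 24, a_2 = 112, b_2 = 216, c_2 = 80, p_3 = 296, q_3 = 360, p_4 = 112, q_4 = 256, a_5 = 120, b_5 = 520, c_5 = 24, a_6 = 240, b_6 = 496, c_6 = 56, a_7 = 344, b_7 = 480, c_7 = 64, u_8 = 376, v_8 = 280, a_9 = 456, b_9 = 280, c_9 = 40, t_10 = 336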